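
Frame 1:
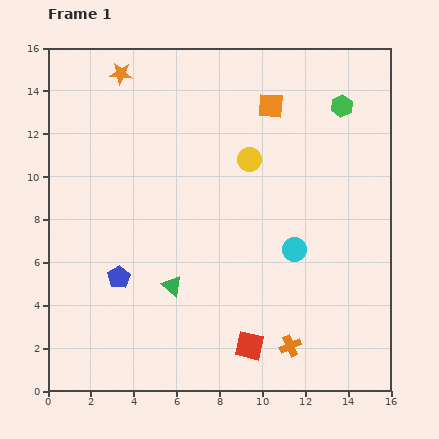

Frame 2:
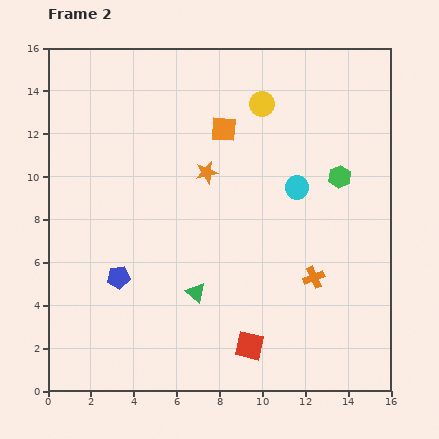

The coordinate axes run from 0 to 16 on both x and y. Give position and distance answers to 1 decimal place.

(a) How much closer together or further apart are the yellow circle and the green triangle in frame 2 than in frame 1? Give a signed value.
+2.4

Distance in frame 1: 6.9. Distance in frame 2: 9.3.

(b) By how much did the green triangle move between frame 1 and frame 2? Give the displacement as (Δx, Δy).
(1.1, -0.3)

The green triangle was at (5.8, 4.9) in frame 1 and (6.9, 4.6) in frame 2.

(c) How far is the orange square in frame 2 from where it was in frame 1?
2.5

The orange square moved from (10.4, 13.3) to (8.2, 12.2), a distance of √(2.2² + 1.1²) ≈ 2.5.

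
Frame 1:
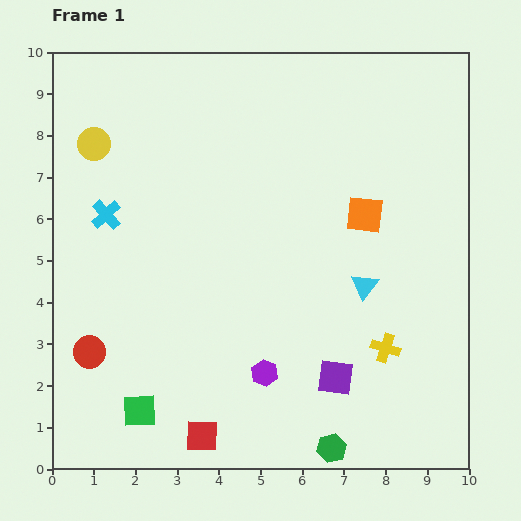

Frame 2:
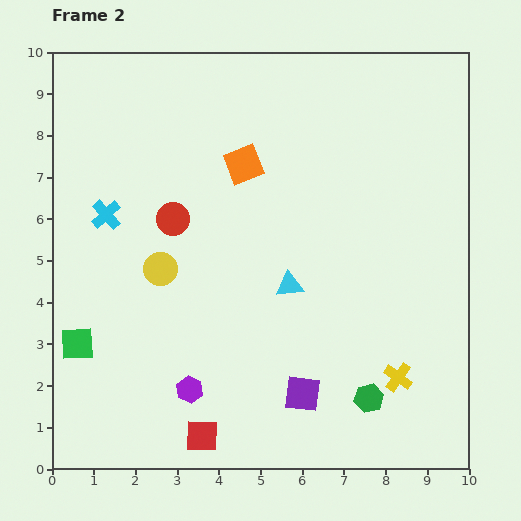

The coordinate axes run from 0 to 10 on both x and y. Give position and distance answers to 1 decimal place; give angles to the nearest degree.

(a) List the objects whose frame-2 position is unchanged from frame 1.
the cyan cross, the red square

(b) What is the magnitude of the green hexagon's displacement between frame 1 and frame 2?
1.5

The green hexagon moved from (6.7, 0.5) to (7.6, 1.7), a distance of √(0.9² + 1.2²) ≈ 1.5.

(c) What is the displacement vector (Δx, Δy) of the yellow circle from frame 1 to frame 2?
(1.6, -3.0)

The yellow circle was at (1.0, 7.8) in frame 1 and (2.6, 4.8) in frame 2.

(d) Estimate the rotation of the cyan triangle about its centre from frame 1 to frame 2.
47° clockwise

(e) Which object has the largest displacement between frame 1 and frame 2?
the red circle

(moved 3.8; next 3.4)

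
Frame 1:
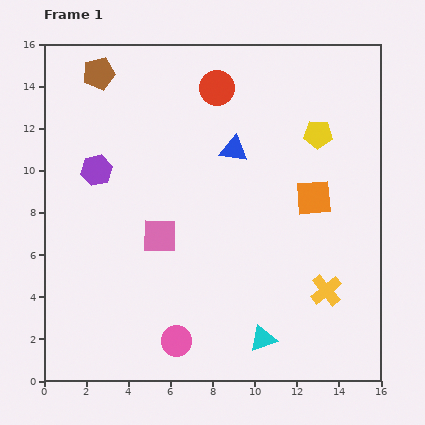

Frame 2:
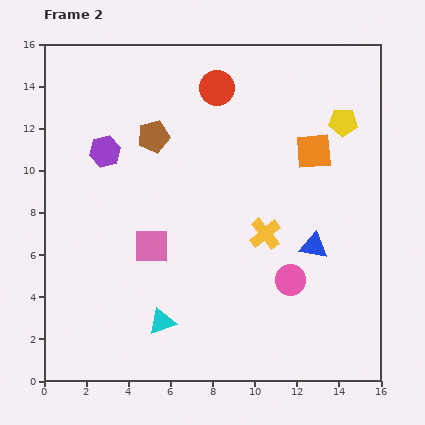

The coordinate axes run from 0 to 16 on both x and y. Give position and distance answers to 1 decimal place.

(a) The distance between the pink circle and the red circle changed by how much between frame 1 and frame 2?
-2.4

Distance in frame 1: 12.1. Distance in frame 2: 9.7.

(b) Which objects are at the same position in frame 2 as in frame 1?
the red circle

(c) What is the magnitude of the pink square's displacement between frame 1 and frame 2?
0.6

The pink square moved from (5.5, 6.9) to (5.1, 6.4), a distance of √(0.4² + 0.5²) ≈ 0.6.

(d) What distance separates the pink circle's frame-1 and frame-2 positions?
6.1

The pink circle moved from (6.3, 1.9) to (11.7, 4.8), a distance of √(5.4² + 2.9²) ≈ 6.1.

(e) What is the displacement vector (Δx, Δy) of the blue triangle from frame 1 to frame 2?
(3.8, -4.6)

The blue triangle was at (9.0, 11.0) in frame 1 and (12.8, 6.4) in frame 2.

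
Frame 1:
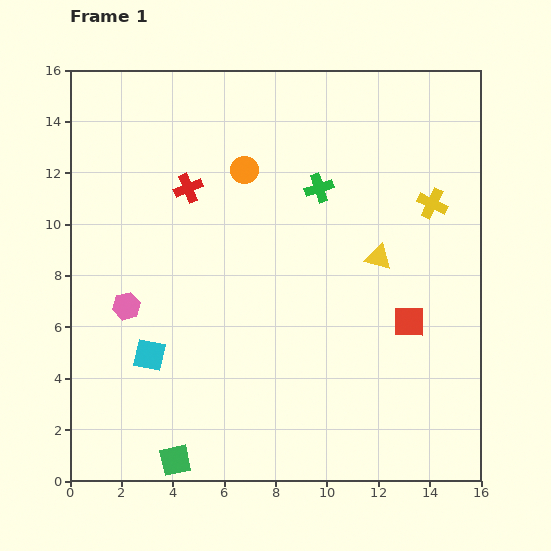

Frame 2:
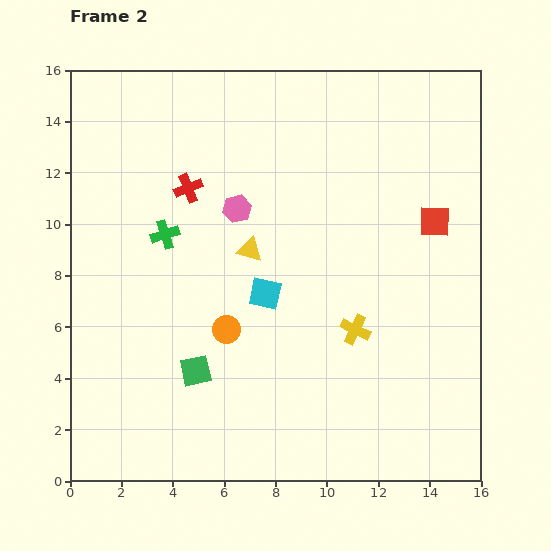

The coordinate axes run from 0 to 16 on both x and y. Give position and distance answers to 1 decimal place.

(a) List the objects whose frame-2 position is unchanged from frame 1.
the red cross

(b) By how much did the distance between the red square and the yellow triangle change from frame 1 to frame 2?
+4.5

Distance in frame 1: 2.8. Distance in frame 2: 7.3.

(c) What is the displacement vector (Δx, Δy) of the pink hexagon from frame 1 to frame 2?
(4.3, 3.8)

The pink hexagon was at (2.2, 6.8) in frame 1 and (6.5, 10.6) in frame 2.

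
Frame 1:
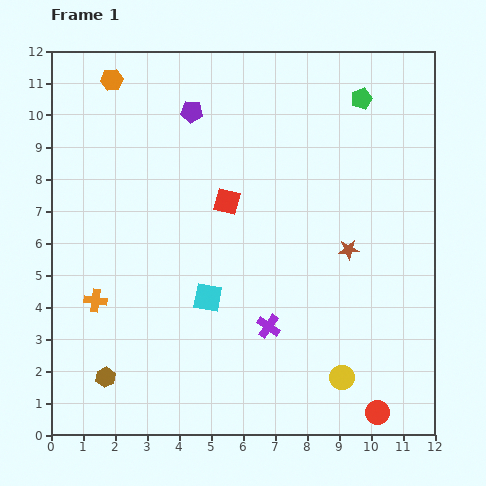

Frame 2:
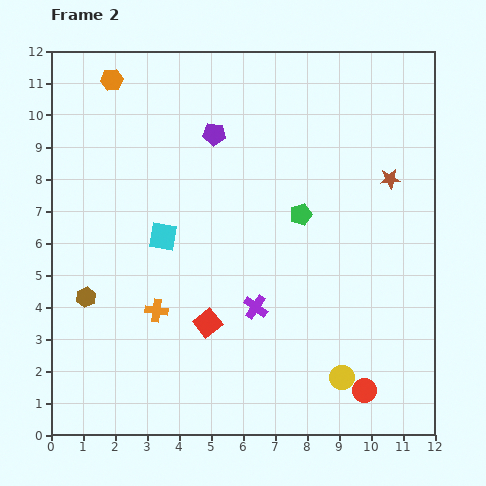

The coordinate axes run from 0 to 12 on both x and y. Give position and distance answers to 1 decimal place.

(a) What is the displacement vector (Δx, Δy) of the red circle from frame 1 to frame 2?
(-0.4, 0.7)

The red circle was at (10.2, 0.7) in frame 1 and (9.8, 1.4) in frame 2.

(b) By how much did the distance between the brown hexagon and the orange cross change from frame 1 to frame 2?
-0.2

Distance in frame 1: 2.4. Distance in frame 2: 2.2.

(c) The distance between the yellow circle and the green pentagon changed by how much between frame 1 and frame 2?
-3.4

Distance in frame 1: 8.7. Distance in frame 2: 5.3.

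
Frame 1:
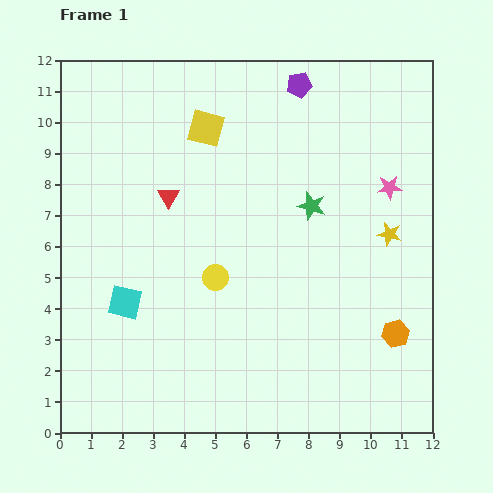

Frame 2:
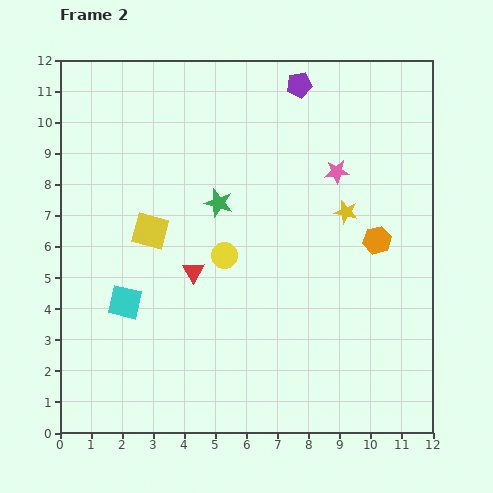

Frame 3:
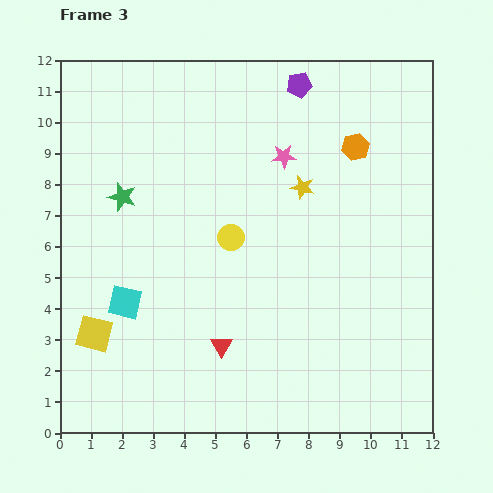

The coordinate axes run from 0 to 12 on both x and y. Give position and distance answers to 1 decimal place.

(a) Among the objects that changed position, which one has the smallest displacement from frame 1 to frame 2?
the yellow circle

(moved 0.8)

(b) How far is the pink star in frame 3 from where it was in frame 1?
3.5

The pink star moved from (10.6, 7.9) to (7.2, 8.9), a distance of √(3.4² + 1.0²) ≈ 3.5.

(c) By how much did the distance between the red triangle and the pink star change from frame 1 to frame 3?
-0.7

Distance in frame 1: 7.1. Distance in frame 3: 6.4.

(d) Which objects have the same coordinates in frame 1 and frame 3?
the cyan square, the purple pentagon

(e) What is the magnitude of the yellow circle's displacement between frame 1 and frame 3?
1.4

The yellow circle moved from (5.0, 5.0) to (5.5, 6.3), a distance of √(0.5² + 1.3²) ≈ 1.4.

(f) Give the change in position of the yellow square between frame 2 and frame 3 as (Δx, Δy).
(-1.8, -3.3)

The yellow square was at (2.9, 6.5) in frame 2 and (1.1, 3.2) in frame 3.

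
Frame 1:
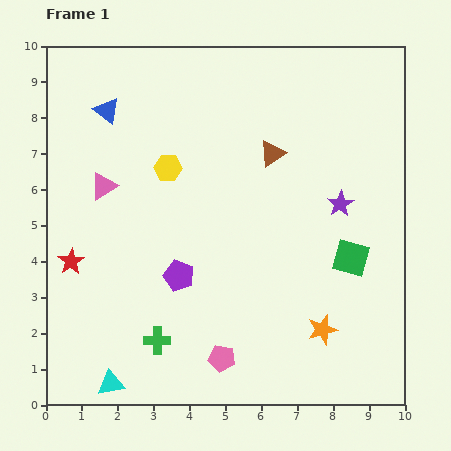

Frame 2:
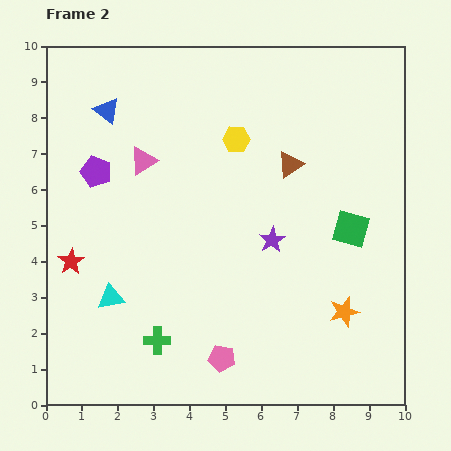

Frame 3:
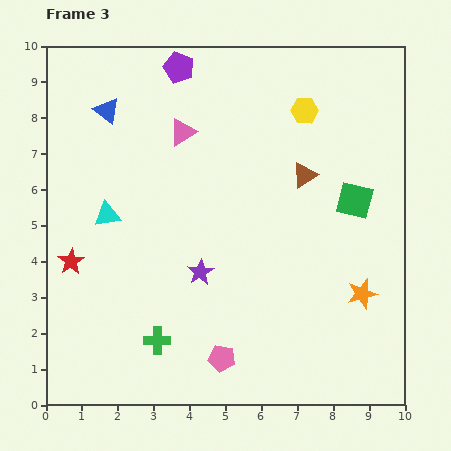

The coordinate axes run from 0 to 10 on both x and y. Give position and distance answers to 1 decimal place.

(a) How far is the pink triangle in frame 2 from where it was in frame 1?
1.3

The pink triangle moved from (1.6, 6.1) to (2.7, 6.8), a distance of √(1.1² + 0.7²) ≈ 1.3.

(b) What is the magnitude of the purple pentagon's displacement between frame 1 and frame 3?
5.8

The purple pentagon moved from (3.7, 3.6) to (3.7, 9.4), a distance of √(0.0² + 5.8²) ≈ 5.8.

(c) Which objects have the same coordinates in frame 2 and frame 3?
the pink pentagon, the green cross, the blue triangle, the red star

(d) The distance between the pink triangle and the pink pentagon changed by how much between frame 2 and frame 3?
+0.5

Distance in frame 2: 5.9. Distance in frame 3: 6.4.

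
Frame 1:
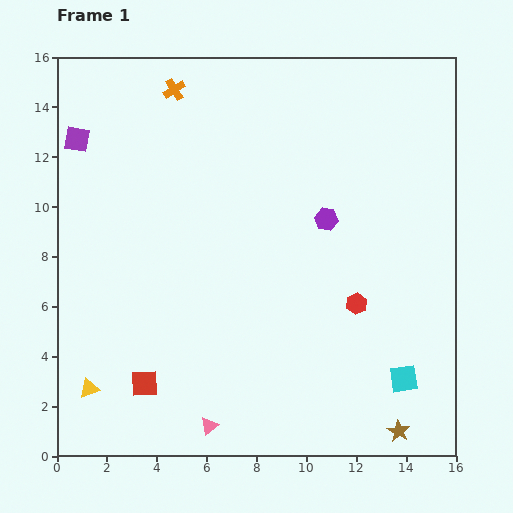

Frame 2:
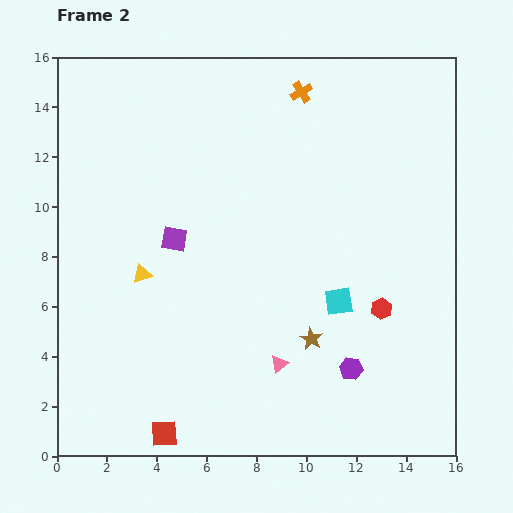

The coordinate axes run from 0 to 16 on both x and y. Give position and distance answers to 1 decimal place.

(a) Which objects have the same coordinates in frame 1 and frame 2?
none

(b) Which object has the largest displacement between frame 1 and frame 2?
the purple hexagon

(moved 6.1; next 5.6)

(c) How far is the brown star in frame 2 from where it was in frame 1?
5.1

The brown star moved from (13.7, 1.0) to (10.2, 4.7), a distance of √(3.5² + 3.7²) ≈ 5.1.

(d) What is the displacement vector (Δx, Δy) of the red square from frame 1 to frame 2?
(0.8, -2.0)

The red square was at (3.5, 2.9) in frame 1 and (4.3, 0.9) in frame 2.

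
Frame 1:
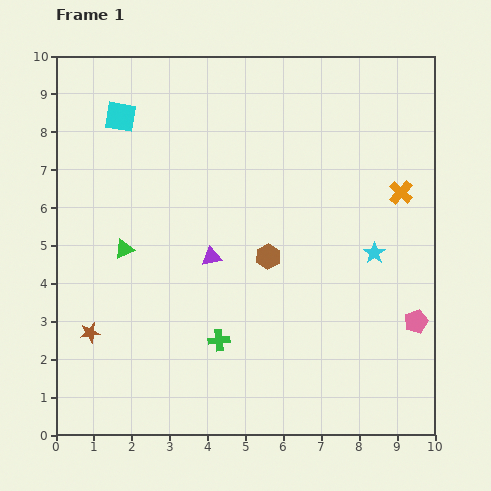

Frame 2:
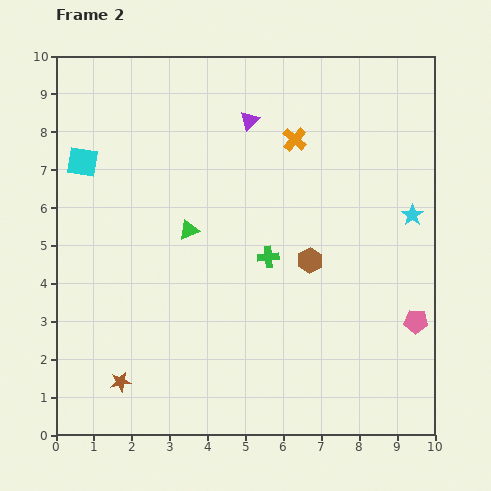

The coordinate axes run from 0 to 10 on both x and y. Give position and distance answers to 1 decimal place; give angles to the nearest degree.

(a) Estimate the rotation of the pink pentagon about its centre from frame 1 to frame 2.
24° clockwise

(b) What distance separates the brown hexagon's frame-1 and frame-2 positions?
1.1

The brown hexagon moved from (5.6, 4.7) to (6.7, 4.6), a distance of √(1.1² + 0.1²) ≈ 1.1.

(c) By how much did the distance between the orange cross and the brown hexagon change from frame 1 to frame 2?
-0.7

Distance in frame 1: 3.9. Distance in frame 2: 3.2.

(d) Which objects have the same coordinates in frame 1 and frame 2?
the pink pentagon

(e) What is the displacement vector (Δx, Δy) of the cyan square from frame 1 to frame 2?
(-1.0, -1.2)

The cyan square was at (1.7, 8.4) in frame 1 and (0.7, 7.2) in frame 2.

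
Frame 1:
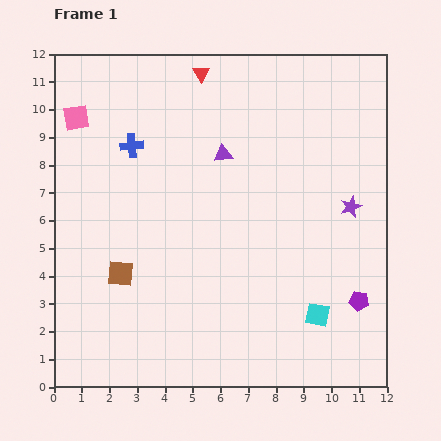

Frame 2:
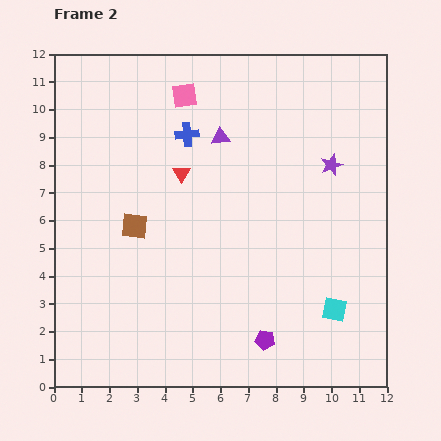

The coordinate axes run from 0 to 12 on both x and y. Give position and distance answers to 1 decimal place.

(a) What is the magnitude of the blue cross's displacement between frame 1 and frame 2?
2.0

The blue cross moved from (2.8, 8.7) to (4.8, 9.1), a distance of √(2.0² + 0.4²) ≈ 2.0.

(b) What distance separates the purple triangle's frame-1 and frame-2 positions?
0.6

The purple triangle moved from (6.1, 8.4) to (6.0, 9.0), a distance of √(0.1² + 0.6²) ≈ 0.6.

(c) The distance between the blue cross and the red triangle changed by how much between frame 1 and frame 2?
-2.2

Distance in frame 1: 3.6. Distance in frame 2: 1.4.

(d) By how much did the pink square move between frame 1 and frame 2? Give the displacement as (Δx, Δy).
(3.9, 0.8)

The pink square was at (0.8, 9.7) in frame 1 and (4.7, 10.5) in frame 2.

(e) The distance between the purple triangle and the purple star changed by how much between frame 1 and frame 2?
-0.9

Distance in frame 1: 5.0. Distance in frame 2: 4.1.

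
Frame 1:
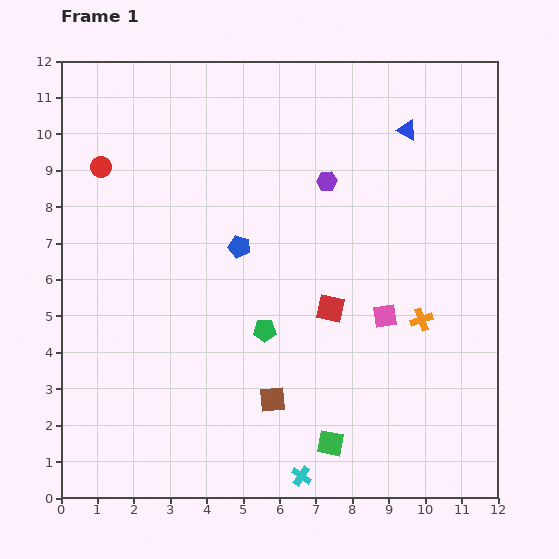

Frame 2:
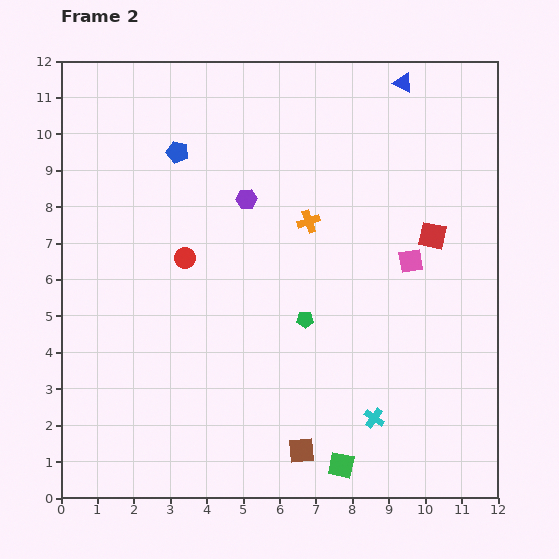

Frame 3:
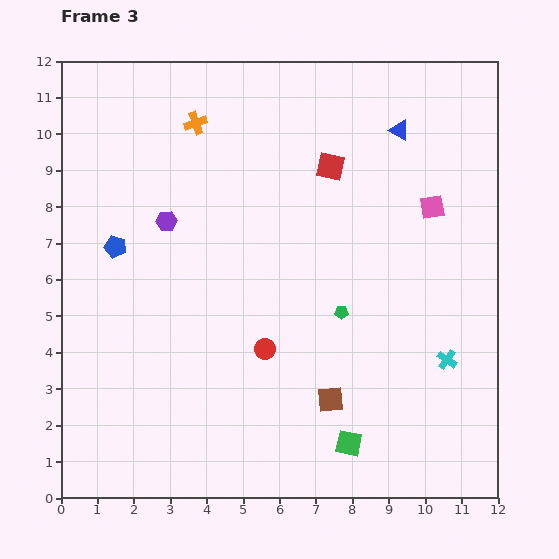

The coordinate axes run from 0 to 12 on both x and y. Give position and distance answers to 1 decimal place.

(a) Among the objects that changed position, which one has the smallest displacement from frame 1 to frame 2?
the green square

(moved 0.7)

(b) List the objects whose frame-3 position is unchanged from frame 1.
none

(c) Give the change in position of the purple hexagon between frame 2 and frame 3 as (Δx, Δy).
(-2.2, -0.6)

The purple hexagon was at (5.1, 8.2) in frame 2 and (2.9, 7.6) in frame 3.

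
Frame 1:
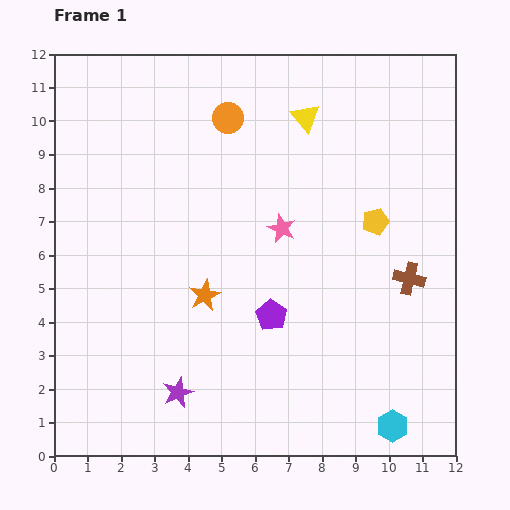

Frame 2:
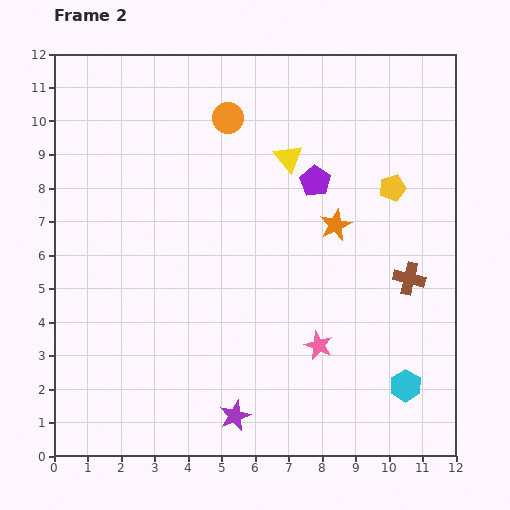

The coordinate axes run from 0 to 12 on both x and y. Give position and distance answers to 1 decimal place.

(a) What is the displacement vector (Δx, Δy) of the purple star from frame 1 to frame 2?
(1.7, -0.7)

The purple star was at (3.7, 1.9) in frame 1 and (5.4, 1.2) in frame 2.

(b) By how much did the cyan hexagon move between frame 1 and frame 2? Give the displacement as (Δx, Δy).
(0.4, 1.2)

The cyan hexagon was at (10.1, 0.9) in frame 1 and (10.5, 2.1) in frame 2.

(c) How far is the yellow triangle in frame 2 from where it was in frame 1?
1.3

The yellow triangle moved from (7.5, 10.1) to (7.0, 8.9), a distance of √(0.5² + 1.2²) ≈ 1.3.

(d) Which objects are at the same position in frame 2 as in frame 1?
the orange circle, the brown cross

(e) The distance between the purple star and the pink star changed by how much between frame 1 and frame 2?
-2.5

Distance in frame 1: 5.8. Distance in frame 2: 3.3.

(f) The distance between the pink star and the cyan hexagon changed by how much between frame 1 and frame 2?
-3.9

Distance in frame 1: 6.8. Distance in frame 2: 2.9.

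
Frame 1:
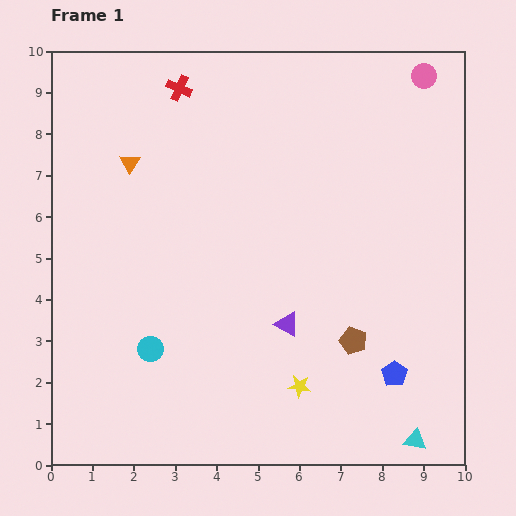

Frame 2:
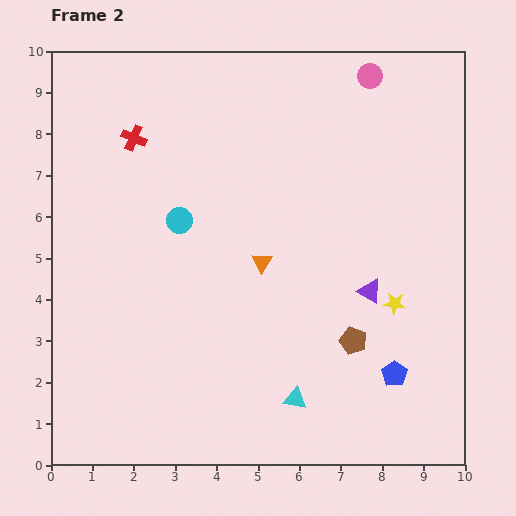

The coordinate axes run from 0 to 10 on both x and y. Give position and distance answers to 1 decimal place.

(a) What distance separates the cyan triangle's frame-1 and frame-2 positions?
3.1

The cyan triangle moved from (8.8, 0.6) to (5.9, 1.6), a distance of √(2.9² + 1.0²) ≈ 3.1.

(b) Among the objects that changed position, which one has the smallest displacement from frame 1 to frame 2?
the pink circle

(moved 1.3)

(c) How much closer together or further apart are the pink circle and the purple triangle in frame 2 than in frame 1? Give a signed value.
-1.6

Distance in frame 1: 6.8. Distance in frame 2: 5.2.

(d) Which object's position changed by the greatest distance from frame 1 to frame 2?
the orange triangle

(moved 4.0; next 3.2)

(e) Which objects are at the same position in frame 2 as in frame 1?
the blue pentagon, the brown pentagon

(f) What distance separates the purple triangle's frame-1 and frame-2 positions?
2.2

The purple triangle moved from (5.7, 3.4) to (7.7, 4.2), a distance of √(2.0² + 0.8²) ≈ 2.2.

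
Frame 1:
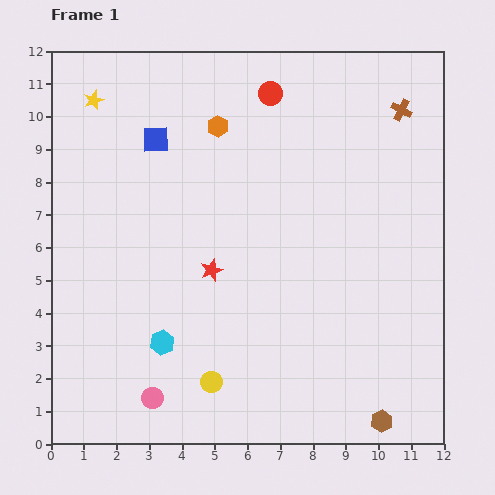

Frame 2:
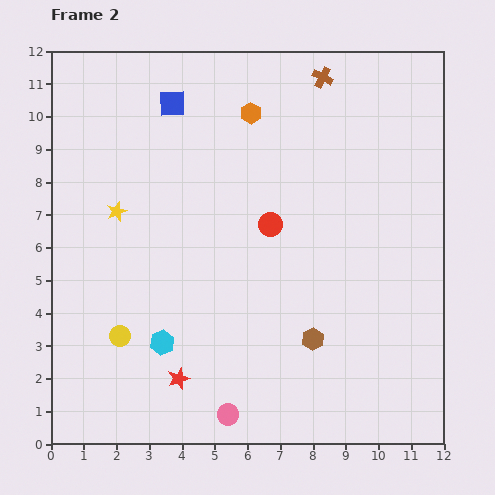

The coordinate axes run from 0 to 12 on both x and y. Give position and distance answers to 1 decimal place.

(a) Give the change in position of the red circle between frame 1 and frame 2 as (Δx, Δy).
(0.0, -4.0)

The red circle was at (6.7, 10.7) in frame 1 and (6.7, 6.7) in frame 2.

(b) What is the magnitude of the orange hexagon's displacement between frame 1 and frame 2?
1.1

The orange hexagon moved from (5.1, 9.7) to (6.1, 10.1), a distance of √(1.0² + 0.4²) ≈ 1.1.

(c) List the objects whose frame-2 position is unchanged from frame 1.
the cyan hexagon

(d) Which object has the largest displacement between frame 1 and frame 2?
the red circle

(moved 4.0; next 3.5)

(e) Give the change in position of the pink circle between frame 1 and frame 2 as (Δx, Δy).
(2.3, -0.5)

The pink circle was at (3.1, 1.4) in frame 1 and (5.4, 0.9) in frame 2.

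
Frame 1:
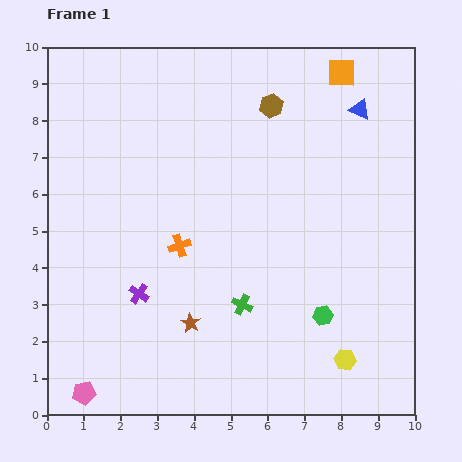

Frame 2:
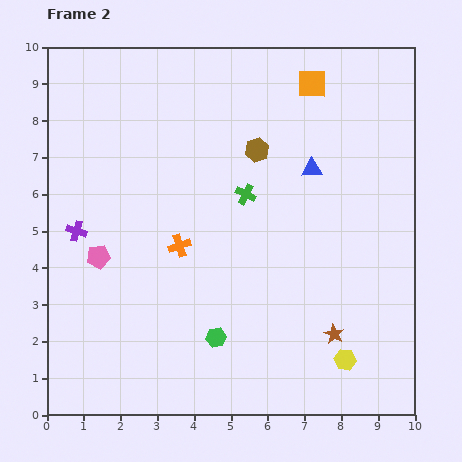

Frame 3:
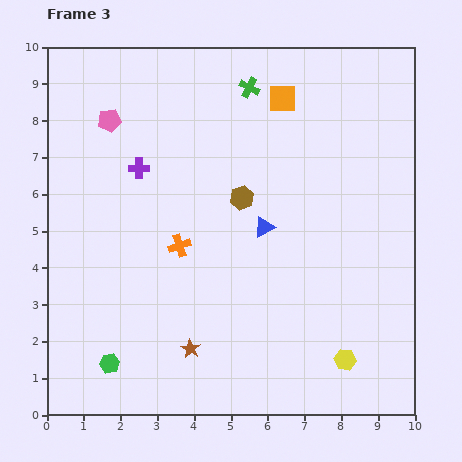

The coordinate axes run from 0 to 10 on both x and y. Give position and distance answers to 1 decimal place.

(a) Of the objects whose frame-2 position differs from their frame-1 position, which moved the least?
the orange square

(moved 0.9)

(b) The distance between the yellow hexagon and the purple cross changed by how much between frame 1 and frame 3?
+1.7

Distance in frame 1: 5.9. Distance in frame 3: 7.6.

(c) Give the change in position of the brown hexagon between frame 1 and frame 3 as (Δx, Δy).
(-0.8, -2.5)

The brown hexagon was at (6.1, 8.4) in frame 1 and (5.3, 5.9) in frame 3.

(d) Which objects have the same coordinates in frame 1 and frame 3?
the yellow hexagon, the orange cross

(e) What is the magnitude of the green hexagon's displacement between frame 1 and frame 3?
5.9

The green hexagon moved from (7.5, 2.7) to (1.7, 1.4), a distance of √(5.8² + 1.3²) ≈ 5.9.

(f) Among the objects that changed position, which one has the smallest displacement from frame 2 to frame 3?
the orange square

(moved 0.9)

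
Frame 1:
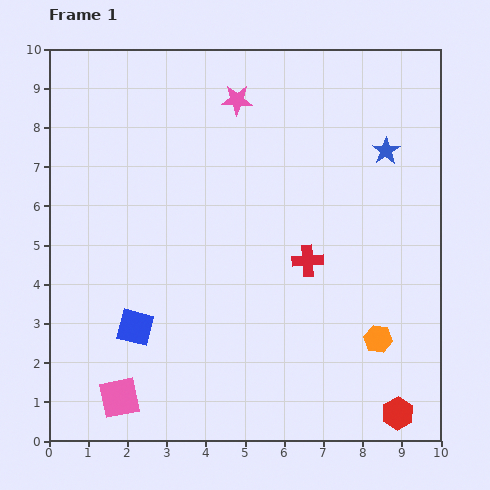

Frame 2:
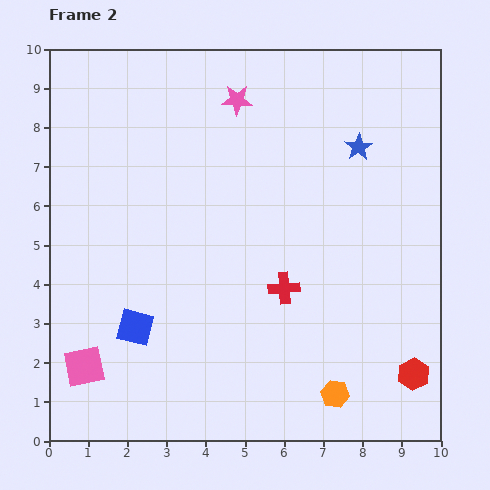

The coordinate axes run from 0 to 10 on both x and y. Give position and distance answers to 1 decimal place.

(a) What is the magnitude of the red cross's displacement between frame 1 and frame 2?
0.9

The red cross moved from (6.6, 4.6) to (6.0, 3.9), a distance of √(0.6² + 0.7²) ≈ 0.9.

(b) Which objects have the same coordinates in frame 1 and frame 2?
the blue square, the pink star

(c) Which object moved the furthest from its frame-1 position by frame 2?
the orange hexagon

(moved 1.8; next 1.2)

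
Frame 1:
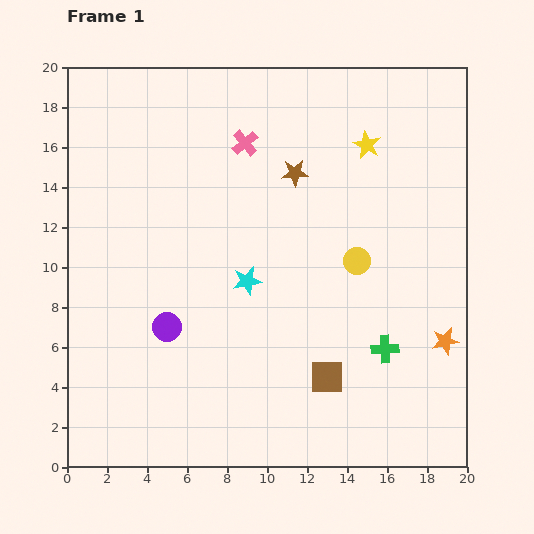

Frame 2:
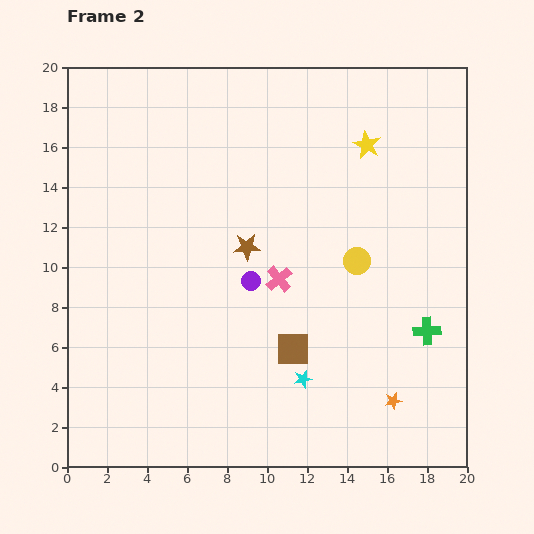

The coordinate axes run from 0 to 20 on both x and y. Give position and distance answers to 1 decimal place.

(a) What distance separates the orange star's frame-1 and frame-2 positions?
4.0

The orange star moved from (18.9, 6.3) to (16.3, 3.3), a distance of √(2.6² + 3.0²) ≈ 4.0.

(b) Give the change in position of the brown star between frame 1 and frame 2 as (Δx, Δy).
(-2.4, -3.7)

The brown star was at (11.4, 14.7) in frame 1 and (9.0, 11.0) in frame 2.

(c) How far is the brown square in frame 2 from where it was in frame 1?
2.2

The brown square moved from (13.0, 4.5) to (11.3, 5.9), a distance of √(1.7² + 1.4²) ≈ 2.2.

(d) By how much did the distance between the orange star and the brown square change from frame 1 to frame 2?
-0.6

Distance in frame 1: 6.2. Distance in frame 2: 5.6.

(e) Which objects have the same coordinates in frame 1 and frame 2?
the yellow star, the yellow circle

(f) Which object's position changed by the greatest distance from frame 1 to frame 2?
the pink cross

(moved 7.0; next 5.6)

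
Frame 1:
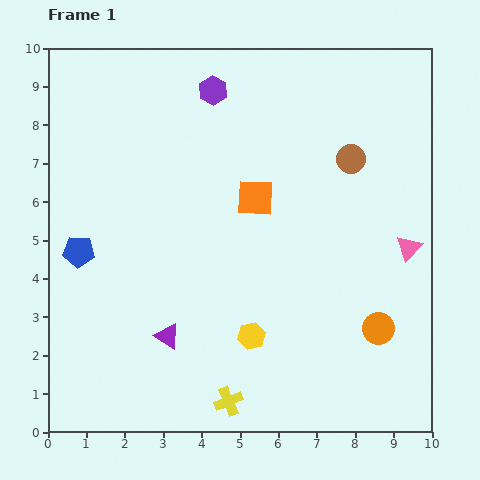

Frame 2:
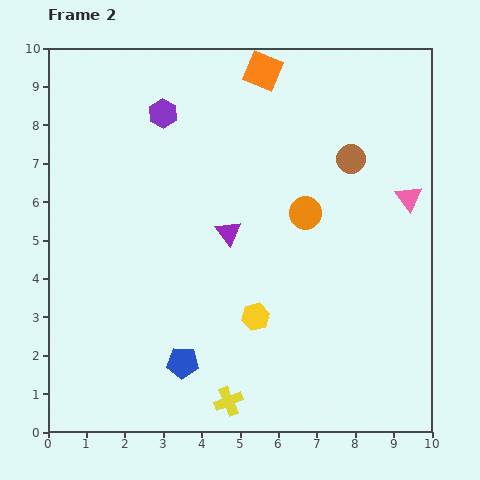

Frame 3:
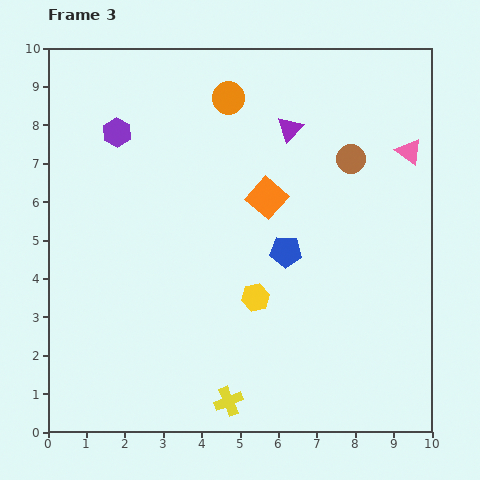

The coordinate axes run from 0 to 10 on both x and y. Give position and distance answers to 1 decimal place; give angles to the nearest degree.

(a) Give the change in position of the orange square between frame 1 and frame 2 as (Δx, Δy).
(0.2, 3.3)

The orange square was at (5.4, 6.1) in frame 1 and (5.6, 9.4) in frame 2.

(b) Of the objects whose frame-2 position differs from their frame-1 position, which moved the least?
the yellow hexagon

(moved 0.5)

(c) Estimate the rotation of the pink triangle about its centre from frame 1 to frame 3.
37° counter-clockwise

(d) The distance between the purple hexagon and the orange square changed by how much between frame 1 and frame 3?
+1.3

Distance in frame 1: 3.0. Distance in frame 3: 4.3.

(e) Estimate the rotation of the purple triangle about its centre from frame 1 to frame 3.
40° clockwise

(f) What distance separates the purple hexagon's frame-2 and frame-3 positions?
1.3

The purple hexagon moved from (3.0, 8.3) to (1.8, 7.8), a distance of √(1.2² + 0.5²) ≈ 1.3.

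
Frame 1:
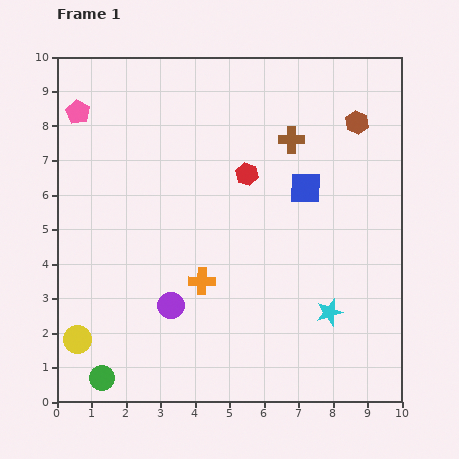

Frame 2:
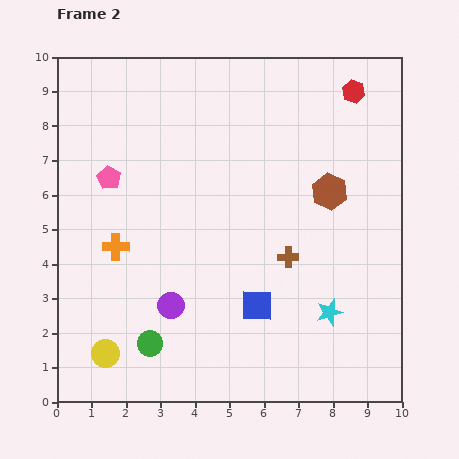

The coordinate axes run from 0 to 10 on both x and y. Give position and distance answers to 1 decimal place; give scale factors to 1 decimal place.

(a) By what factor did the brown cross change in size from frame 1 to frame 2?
0.8×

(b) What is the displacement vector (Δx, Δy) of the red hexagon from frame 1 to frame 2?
(3.1, 2.4)

The red hexagon was at (5.5, 6.6) in frame 1 and (8.6, 9.0) in frame 2.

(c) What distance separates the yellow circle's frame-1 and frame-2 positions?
0.9

The yellow circle moved from (0.6, 1.8) to (1.4, 1.4), a distance of √(0.8² + 0.4²) ≈ 0.9.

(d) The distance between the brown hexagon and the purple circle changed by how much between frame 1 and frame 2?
-1.9

Distance in frame 1: 7.6. Distance in frame 2: 5.7.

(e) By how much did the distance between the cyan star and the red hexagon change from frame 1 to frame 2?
+1.7

Distance in frame 1: 4.7. Distance in frame 2: 6.4.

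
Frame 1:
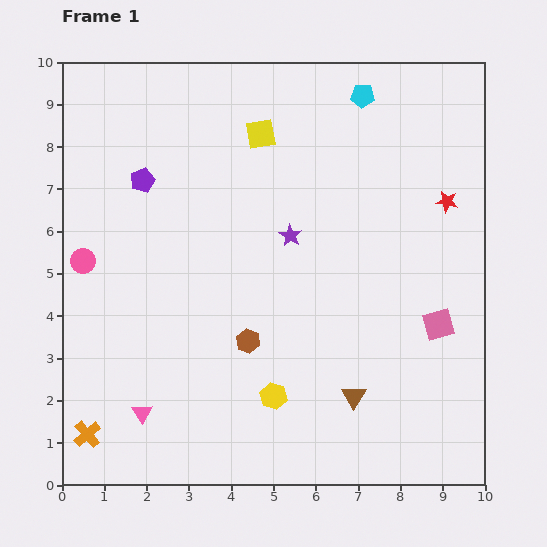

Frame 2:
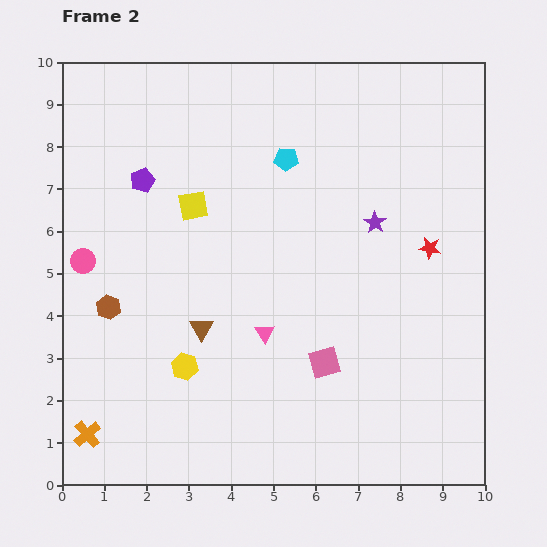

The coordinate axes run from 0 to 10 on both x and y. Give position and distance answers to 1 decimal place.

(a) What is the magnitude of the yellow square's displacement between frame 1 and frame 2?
2.3

The yellow square moved from (4.7, 8.3) to (3.1, 6.6), a distance of √(1.6² + 1.7²) ≈ 2.3.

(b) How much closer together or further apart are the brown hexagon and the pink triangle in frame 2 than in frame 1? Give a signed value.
+0.7

Distance in frame 1: 3.0. Distance in frame 2: 3.7.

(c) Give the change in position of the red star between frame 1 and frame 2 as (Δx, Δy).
(-0.4, -1.1)

The red star was at (9.1, 6.7) in frame 1 and (8.7, 5.6) in frame 2.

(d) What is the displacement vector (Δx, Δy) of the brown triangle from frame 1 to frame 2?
(-3.6, 1.6)

The brown triangle was at (6.9, 2.1) in frame 1 and (3.3, 3.7) in frame 2.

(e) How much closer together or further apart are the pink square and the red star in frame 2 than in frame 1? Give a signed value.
+0.8

Distance in frame 1: 2.9. Distance in frame 2: 3.7.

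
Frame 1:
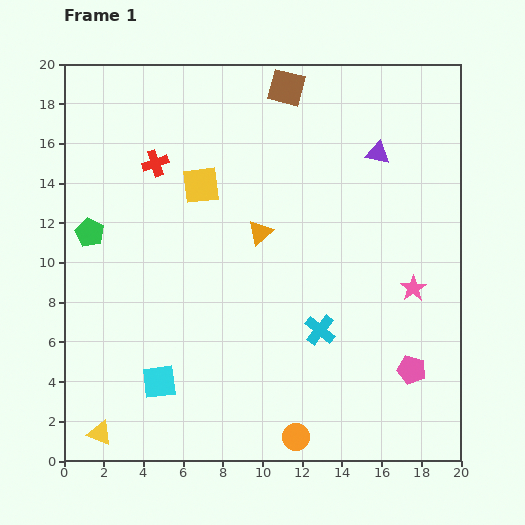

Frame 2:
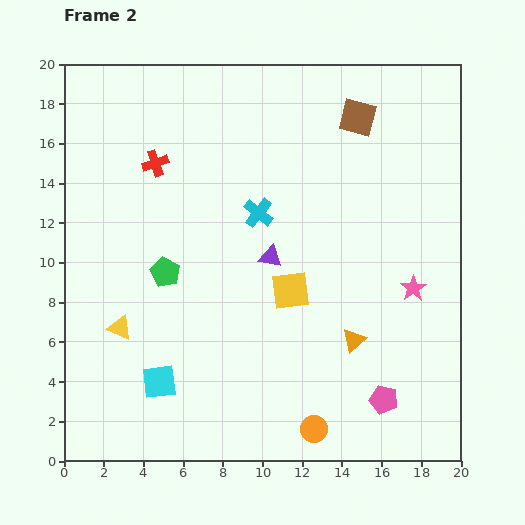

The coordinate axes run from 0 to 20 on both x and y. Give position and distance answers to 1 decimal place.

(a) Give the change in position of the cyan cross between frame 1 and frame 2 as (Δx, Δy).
(-3.1, 5.9)

The cyan cross was at (12.9, 6.6) in frame 1 and (9.8, 12.5) in frame 2.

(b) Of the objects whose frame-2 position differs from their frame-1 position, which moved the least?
the orange circle

(moved 1.0)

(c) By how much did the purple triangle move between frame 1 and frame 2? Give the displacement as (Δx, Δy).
(-5.4, -5.2)

The purple triangle was at (15.8, 15.5) in frame 1 and (10.4, 10.3) in frame 2.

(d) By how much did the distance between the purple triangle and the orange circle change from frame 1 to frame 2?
-5.9

Distance in frame 1: 14.9. Distance in frame 2: 9.0.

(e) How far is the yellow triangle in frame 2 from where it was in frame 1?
5.4

The yellow triangle moved from (1.8, 1.4) to (2.8, 6.7), a distance of √(1.0² + 5.3²) ≈ 5.4.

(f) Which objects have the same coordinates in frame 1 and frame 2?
the red cross, the pink star, the cyan square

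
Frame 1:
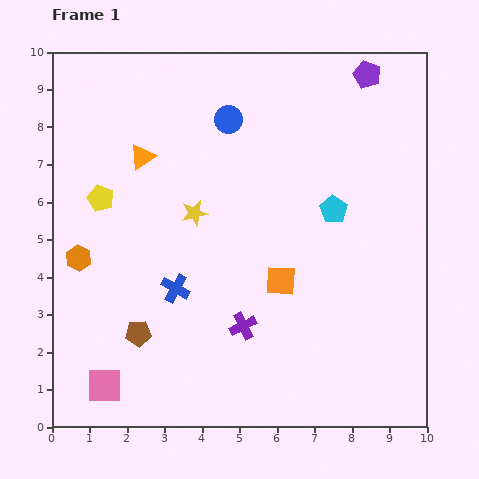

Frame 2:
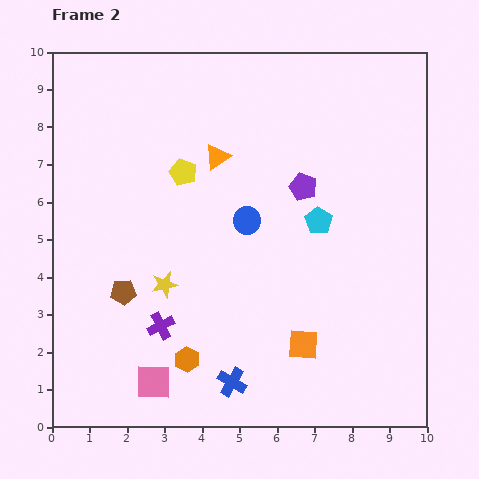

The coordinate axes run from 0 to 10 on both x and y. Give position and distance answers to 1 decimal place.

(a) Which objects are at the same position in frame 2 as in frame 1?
none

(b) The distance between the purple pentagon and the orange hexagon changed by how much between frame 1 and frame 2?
-3.6

Distance in frame 1: 9.1. Distance in frame 2: 5.5.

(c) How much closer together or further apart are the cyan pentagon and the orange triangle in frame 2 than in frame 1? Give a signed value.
-2.1

Distance in frame 1: 5.3. Distance in frame 2: 3.2.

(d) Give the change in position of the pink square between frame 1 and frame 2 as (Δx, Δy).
(1.3, 0.1)

The pink square was at (1.4, 1.1) in frame 1 and (2.7, 1.2) in frame 2.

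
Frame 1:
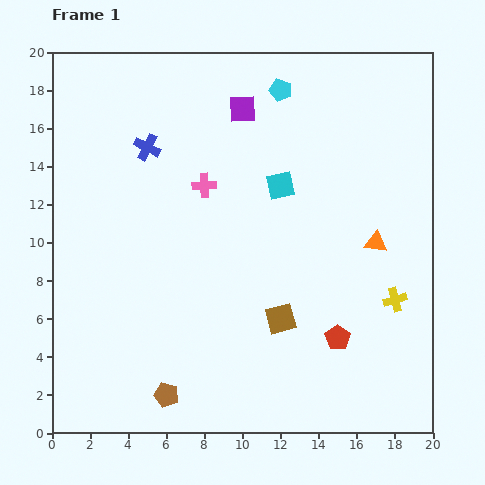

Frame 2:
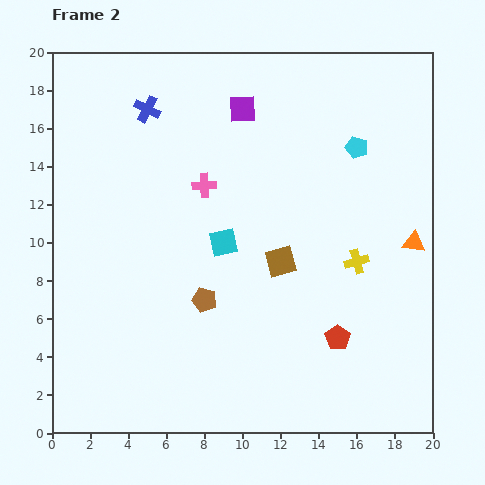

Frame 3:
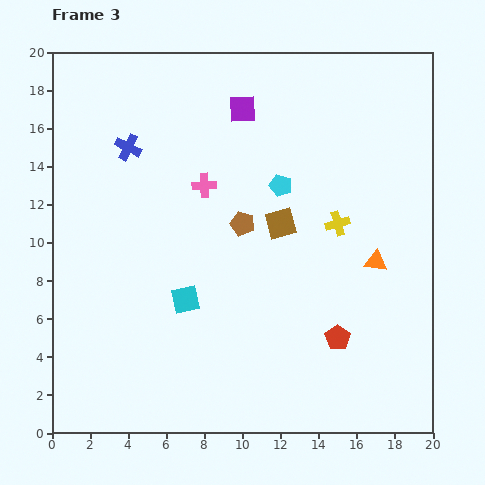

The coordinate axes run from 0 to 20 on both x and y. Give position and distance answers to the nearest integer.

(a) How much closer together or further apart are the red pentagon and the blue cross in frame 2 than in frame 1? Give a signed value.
+2

Distance in frame 1: 14. Distance in frame 2: 16.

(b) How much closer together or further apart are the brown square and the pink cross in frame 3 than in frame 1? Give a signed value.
-4

Distance in frame 1: 8. Distance in frame 3: 4.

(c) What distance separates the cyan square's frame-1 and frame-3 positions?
8

The cyan square moved from (12, 13) to (7, 7), a distance of √(5² + 6²) ≈ 8.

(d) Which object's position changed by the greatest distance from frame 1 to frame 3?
the brown pentagon

(moved 10; next 8)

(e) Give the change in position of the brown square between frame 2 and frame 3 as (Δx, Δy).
(0, 2)

The brown square was at (12, 9) in frame 2 and (12, 11) in frame 3.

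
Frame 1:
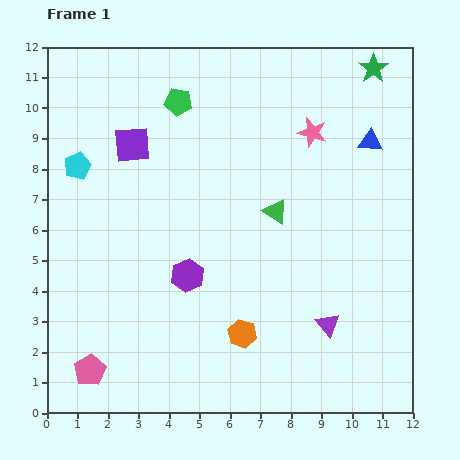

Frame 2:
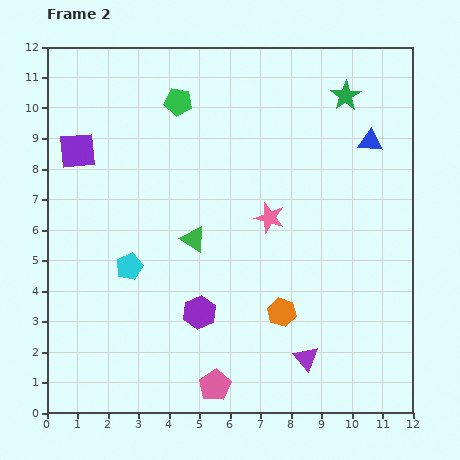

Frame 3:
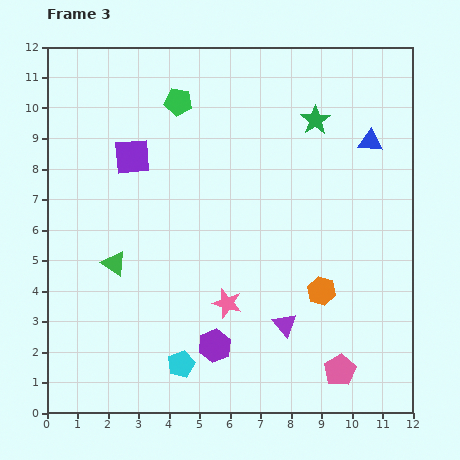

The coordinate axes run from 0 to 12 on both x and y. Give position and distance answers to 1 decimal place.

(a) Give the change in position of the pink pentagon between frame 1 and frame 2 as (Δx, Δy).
(4.1, -0.5)

The pink pentagon was at (1.4, 1.4) in frame 1 and (5.5, 0.9) in frame 2.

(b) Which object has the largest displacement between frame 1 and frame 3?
the pink pentagon

(moved 8.2; next 7.3)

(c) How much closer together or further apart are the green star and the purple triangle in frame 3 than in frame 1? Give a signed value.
-1.7

Distance in frame 1: 8.5. Distance in frame 3: 6.8.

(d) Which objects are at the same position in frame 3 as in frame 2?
the green pentagon, the blue triangle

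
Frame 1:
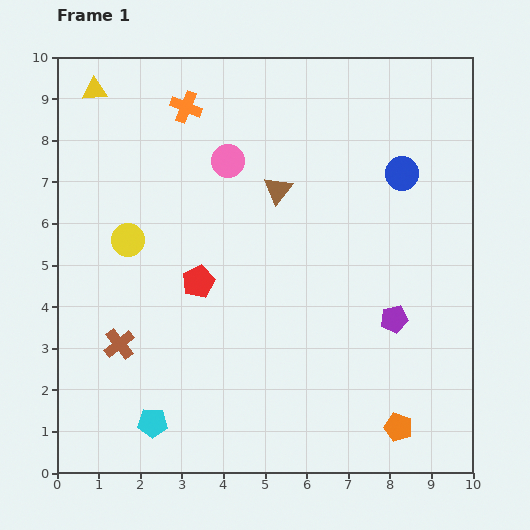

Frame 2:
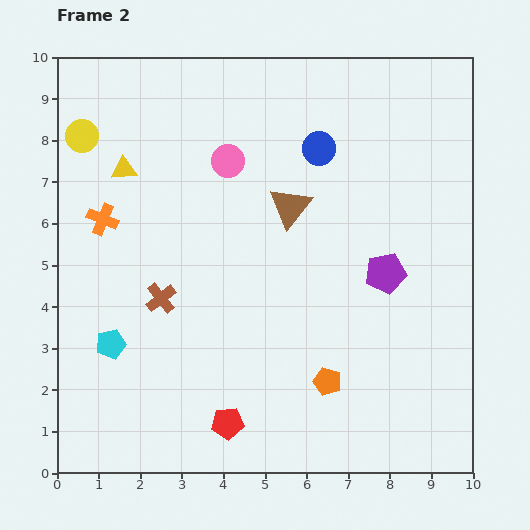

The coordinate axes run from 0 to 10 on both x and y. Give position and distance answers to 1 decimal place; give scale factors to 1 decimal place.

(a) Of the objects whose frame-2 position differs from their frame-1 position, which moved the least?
the brown triangle

(moved 0.5)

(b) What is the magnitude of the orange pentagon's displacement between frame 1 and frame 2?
2.0

The orange pentagon moved from (8.2, 1.1) to (6.5, 2.2), a distance of √(1.7² + 1.1²) ≈ 2.0.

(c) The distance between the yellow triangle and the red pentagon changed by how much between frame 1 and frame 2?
+1.4

Distance in frame 1: 5.2. Distance in frame 2: 6.6.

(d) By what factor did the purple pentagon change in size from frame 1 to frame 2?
1.5×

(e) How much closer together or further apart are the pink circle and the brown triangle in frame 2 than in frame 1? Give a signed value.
+0.5

Distance in frame 1: 1.4. Distance in frame 2: 1.9.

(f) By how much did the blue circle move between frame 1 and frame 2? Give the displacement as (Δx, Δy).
(-2.0, 0.6)

The blue circle was at (8.3, 7.2) in frame 1 and (6.3, 7.8) in frame 2.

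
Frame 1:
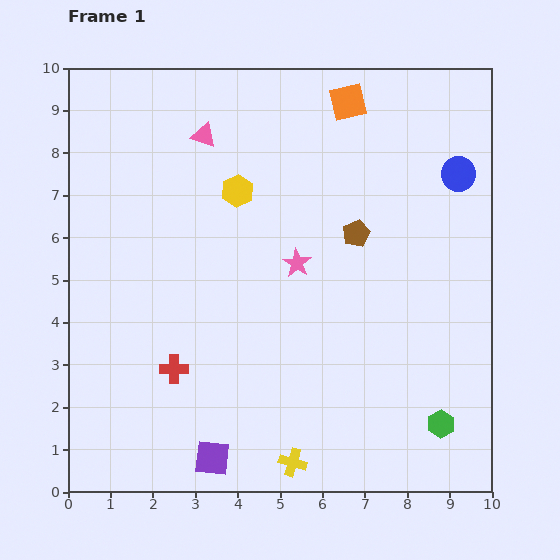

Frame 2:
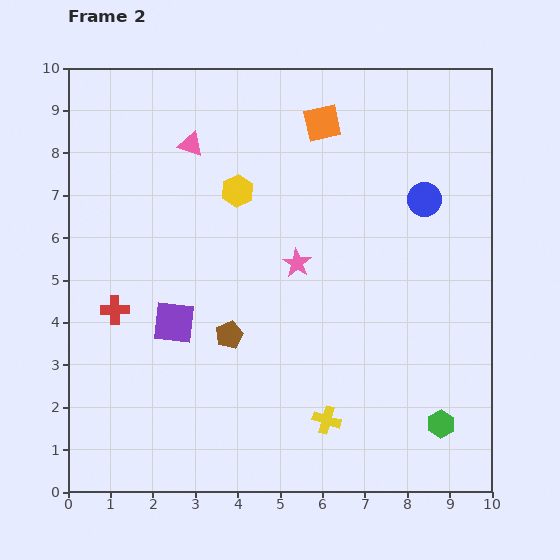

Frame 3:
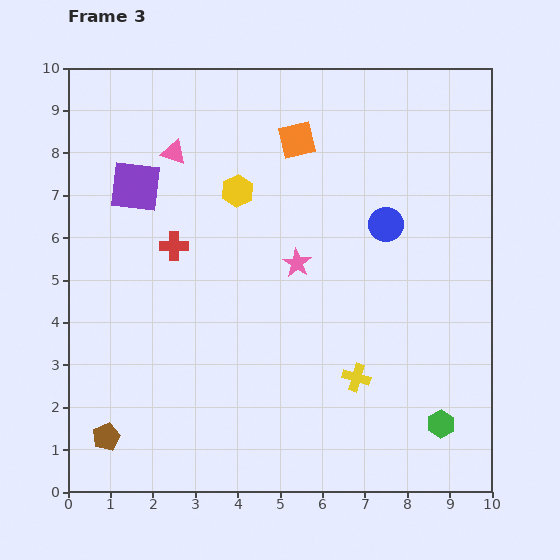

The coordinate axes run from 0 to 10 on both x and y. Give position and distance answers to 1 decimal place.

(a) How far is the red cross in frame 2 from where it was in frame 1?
2.0

The red cross moved from (2.5, 2.9) to (1.1, 4.3), a distance of √(1.4² + 1.4²) ≈ 2.0.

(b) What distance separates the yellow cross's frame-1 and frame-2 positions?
1.3

The yellow cross moved from (5.3, 0.7) to (6.1, 1.7), a distance of √(0.8² + 1.0²) ≈ 1.3.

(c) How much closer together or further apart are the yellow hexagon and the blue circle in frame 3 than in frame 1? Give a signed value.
-1.6

Distance in frame 1: 5.2. Distance in frame 3: 3.6.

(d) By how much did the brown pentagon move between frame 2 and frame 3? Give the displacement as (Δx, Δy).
(-2.9, -2.4)

The brown pentagon was at (3.8, 3.7) in frame 2 and (0.9, 1.3) in frame 3.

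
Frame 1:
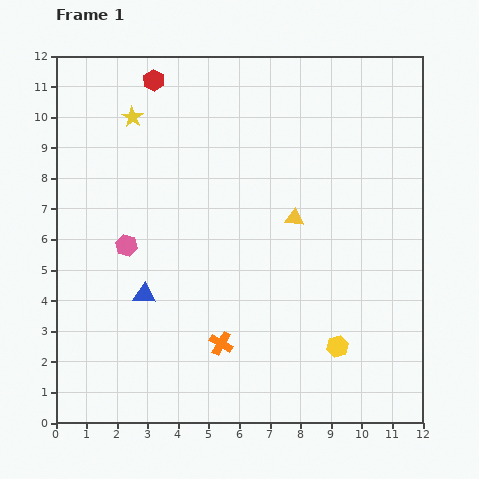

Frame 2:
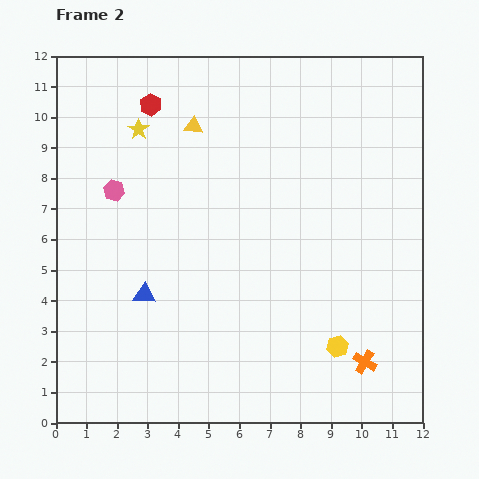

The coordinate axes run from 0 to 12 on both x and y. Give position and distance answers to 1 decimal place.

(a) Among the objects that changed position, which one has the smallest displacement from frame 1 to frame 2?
the yellow star

(moved 0.4)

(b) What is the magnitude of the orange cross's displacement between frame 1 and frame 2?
4.7

The orange cross moved from (5.4, 2.6) to (10.1, 2.0), a distance of √(4.7² + 0.6²) ≈ 4.7.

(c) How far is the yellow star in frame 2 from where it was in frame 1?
0.4

The yellow star moved from (2.5, 10.0) to (2.7, 9.6), a distance of √(0.2² + 0.4²) ≈ 0.4.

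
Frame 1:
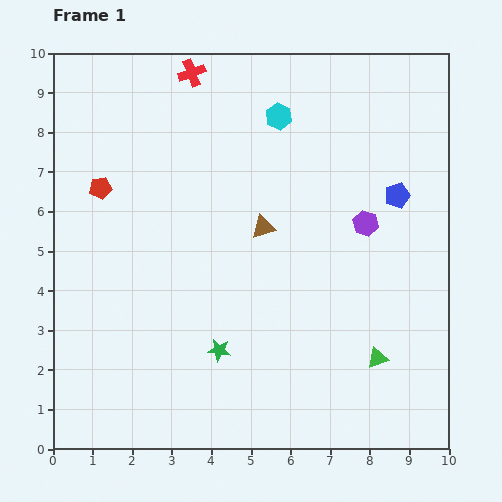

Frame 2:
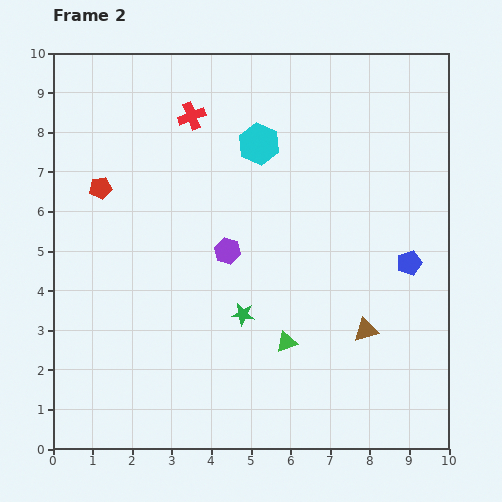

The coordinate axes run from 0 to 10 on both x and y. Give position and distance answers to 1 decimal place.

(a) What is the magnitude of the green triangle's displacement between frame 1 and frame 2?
2.3

The green triangle moved from (8.2, 2.3) to (5.9, 2.7), a distance of √(2.3² + 0.4²) ≈ 2.3.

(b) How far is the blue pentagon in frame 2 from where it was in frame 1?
1.7

The blue pentagon moved from (8.7, 6.4) to (9.0, 4.7), a distance of √(0.3² + 1.7²) ≈ 1.7.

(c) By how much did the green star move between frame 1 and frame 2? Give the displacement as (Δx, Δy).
(0.6, 0.9)

The green star was at (4.2, 2.5) in frame 1 and (4.8, 3.4) in frame 2.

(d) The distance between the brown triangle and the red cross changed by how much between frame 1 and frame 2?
+2.7

Distance in frame 1: 4.3. Distance in frame 2: 7.0.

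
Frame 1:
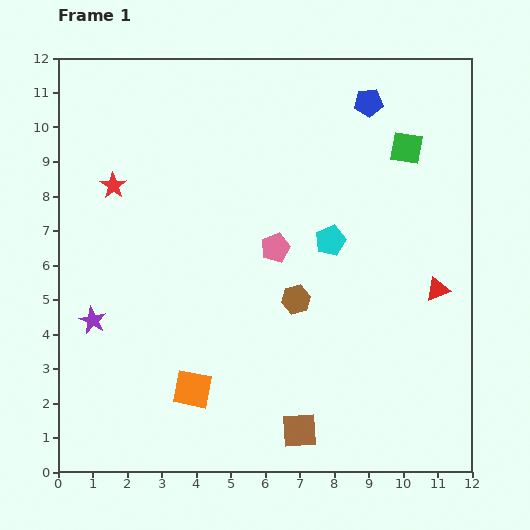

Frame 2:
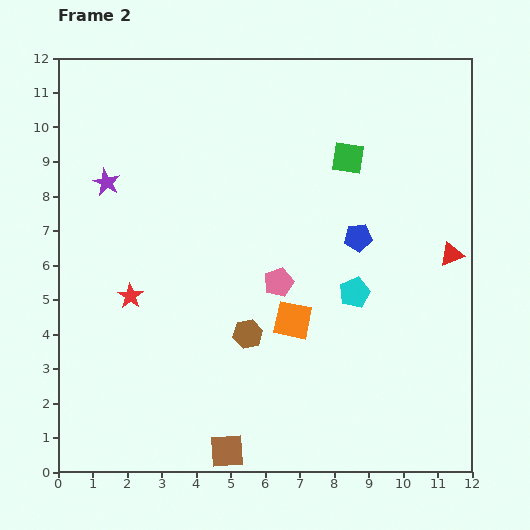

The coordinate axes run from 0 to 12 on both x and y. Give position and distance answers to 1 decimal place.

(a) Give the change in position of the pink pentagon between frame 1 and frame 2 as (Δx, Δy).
(0.1, -1.0)

The pink pentagon was at (6.3, 6.5) in frame 1 and (6.4, 5.5) in frame 2.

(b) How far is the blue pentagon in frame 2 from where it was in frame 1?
3.9

The blue pentagon moved from (9.0, 10.7) to (8.7, 6.8), a distance of √(0.3² + 3.9²) ≈ 3.9.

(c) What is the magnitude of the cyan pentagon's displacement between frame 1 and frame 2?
1.7

The cyan pentagon moved from (7.9, 6.7) to (8.6, 5.2), a distance of √(0.7² + 1.5²) ≈ 1.7.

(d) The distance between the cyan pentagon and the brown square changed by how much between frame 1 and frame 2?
+0.3

Distance in frame 1: 5.6. Distance in frame 2: 5.9.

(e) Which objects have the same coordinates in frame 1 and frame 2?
none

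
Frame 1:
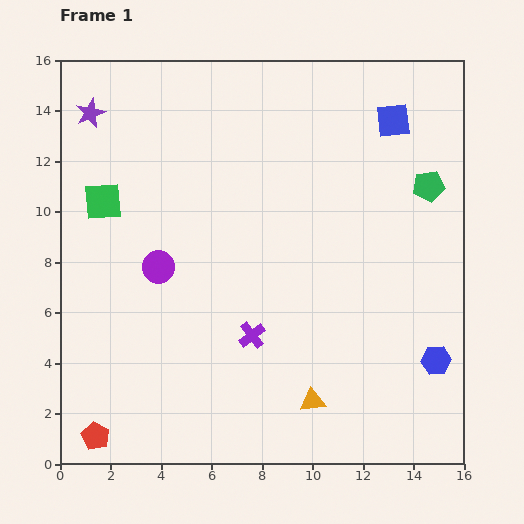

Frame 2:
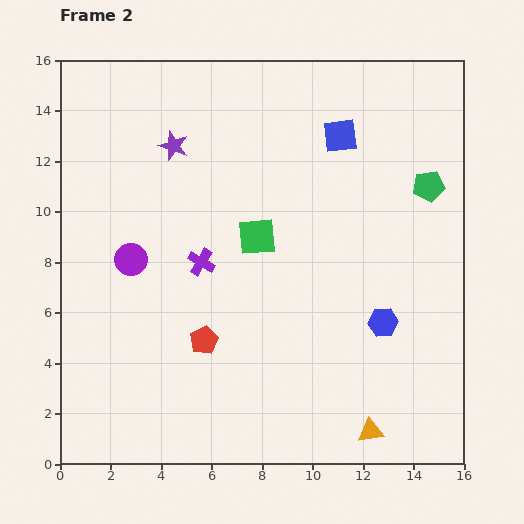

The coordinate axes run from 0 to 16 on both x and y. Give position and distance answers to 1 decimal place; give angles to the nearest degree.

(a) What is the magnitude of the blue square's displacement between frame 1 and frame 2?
2.2

The blue square moved from (13.2, 13.6) to (11.1, 13.0), a distance of √(2.1² + 0.6²) ≈ 2.2.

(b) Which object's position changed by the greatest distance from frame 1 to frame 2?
the green square

(moved 6.3; next 5.7)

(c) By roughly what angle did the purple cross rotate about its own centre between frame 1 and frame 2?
22° counter-clockwise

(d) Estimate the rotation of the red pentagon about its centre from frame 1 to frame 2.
17° clockwise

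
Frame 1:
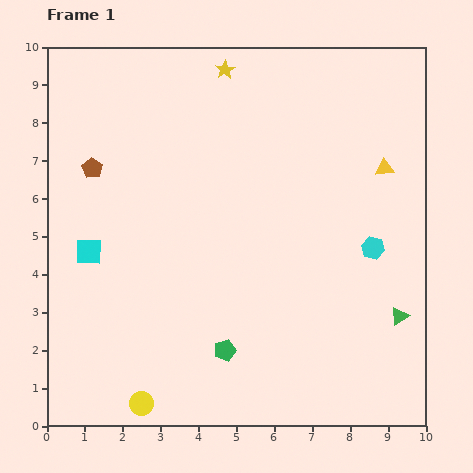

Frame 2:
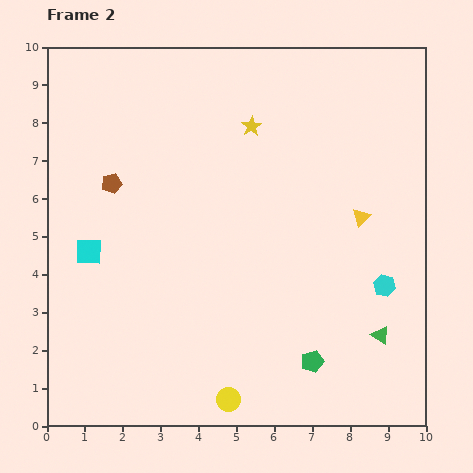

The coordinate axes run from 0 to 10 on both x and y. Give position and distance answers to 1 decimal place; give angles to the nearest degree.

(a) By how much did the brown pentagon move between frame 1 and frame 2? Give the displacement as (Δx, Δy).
(0.5, -0.4)

The brown pentagon was at (1.2, 6.8) in frame 1 and (1.7, 6.4) in frame 2.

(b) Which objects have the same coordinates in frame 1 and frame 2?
the cyan square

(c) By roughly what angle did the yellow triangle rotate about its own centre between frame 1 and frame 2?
39° counter-clockwise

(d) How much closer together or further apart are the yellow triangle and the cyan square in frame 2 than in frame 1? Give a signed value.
-0.8

Distance in frame 1: 8.1. Distance in frame 2: 7.3.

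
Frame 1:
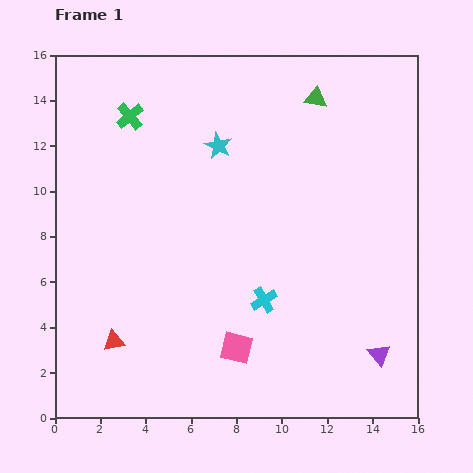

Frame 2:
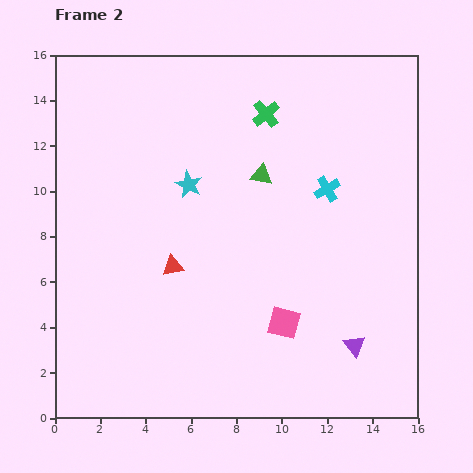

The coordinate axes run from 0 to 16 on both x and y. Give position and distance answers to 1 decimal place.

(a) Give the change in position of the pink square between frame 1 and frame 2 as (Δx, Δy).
(2.1, 1.1)

The pink square was at (8.0, 3.1) in frame 1 and (10.1, 4.2) in frame 2.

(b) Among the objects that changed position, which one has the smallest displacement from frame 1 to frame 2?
the purple triangle

(moved 1.2)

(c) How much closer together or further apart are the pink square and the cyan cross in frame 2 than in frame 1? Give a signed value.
+3.8

Distance in frame 1: 2.4. Distance in frame 2: 6.2.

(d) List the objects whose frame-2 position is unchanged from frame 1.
none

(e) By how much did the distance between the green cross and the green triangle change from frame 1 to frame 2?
-5.5

Distance in frame 1: 8.2. Distance in frame 2: 2.7.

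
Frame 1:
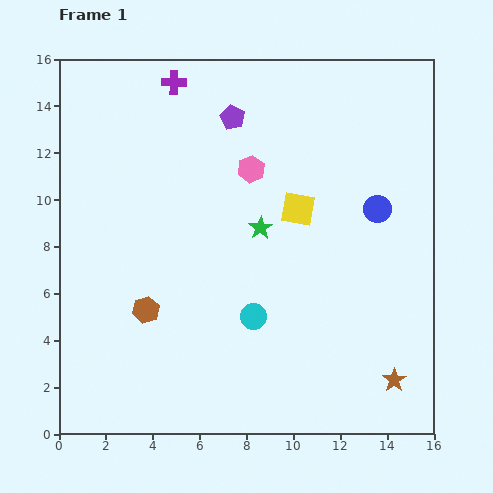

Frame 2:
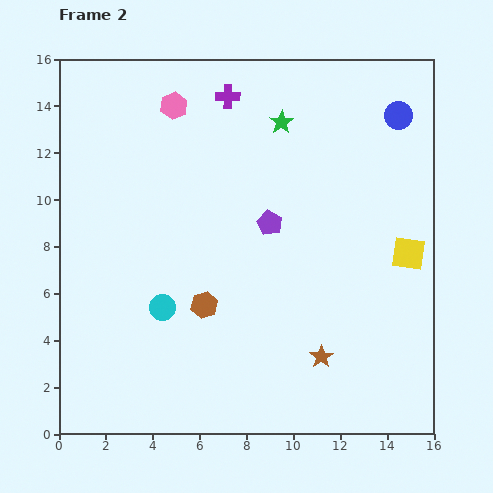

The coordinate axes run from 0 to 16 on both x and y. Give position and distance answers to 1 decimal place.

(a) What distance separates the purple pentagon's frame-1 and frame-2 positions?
4.8

The purple pentagon moved from (7.4, 13.5) to (9.0, 9.0), a distance of √(1.6² + 4.5²) ≈ 4.8.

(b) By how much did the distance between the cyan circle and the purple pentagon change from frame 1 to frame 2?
-2.7

Distance in frame 1: 8.5. Distance in frame 2: 5.8.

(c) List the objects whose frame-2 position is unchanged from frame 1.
none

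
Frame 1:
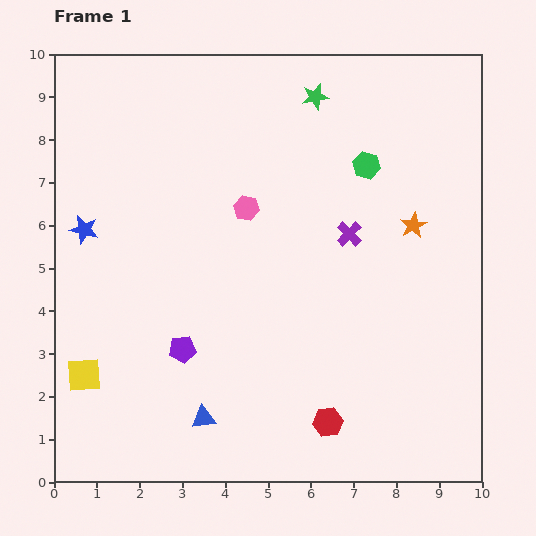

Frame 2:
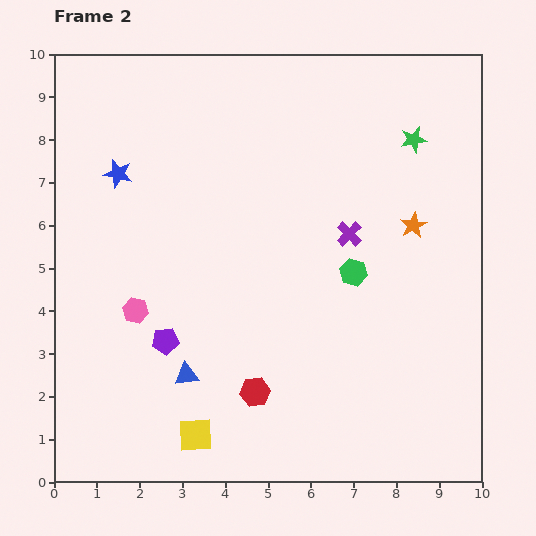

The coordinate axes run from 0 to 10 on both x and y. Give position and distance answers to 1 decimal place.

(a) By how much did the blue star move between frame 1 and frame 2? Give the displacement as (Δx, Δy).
(0.8, 1.3)

The blue star was at (0.7, 5.9) in frame 1 and (1.5, 7.2) in frame 2.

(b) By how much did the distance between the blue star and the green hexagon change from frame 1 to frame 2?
-0.8

Distance in frame 1: 6.8. Distance in frame 2: 6.0.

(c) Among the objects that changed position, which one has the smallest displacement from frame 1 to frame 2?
the purple pentagon

(moved 0.4)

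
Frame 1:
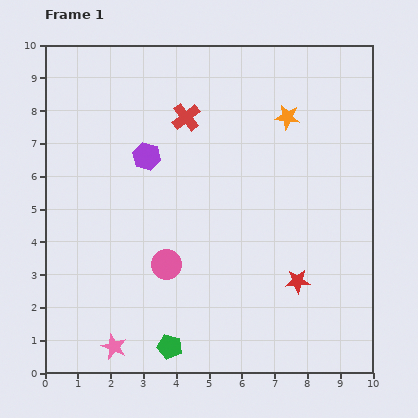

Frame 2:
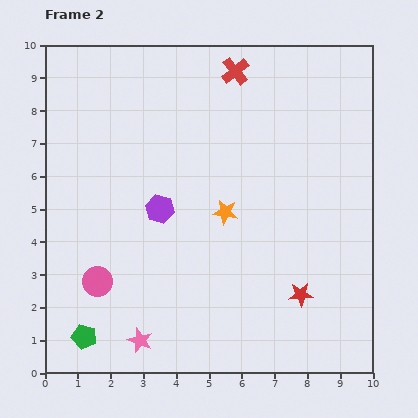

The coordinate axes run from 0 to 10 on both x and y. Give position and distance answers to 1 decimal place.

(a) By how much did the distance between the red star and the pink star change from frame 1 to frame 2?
-0.8

Distance in frame 1: 5.9. Distance in frame 2: 5.1.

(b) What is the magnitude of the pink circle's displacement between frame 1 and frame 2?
2.2

The pink circle moved from (3.7, 3.3) to (1.6, 2.8), a distance of √(2.1² + 0.5²) ≈ 2.2.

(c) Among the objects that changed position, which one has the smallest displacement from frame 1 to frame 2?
the red star

(moved 0.4)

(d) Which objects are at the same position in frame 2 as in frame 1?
none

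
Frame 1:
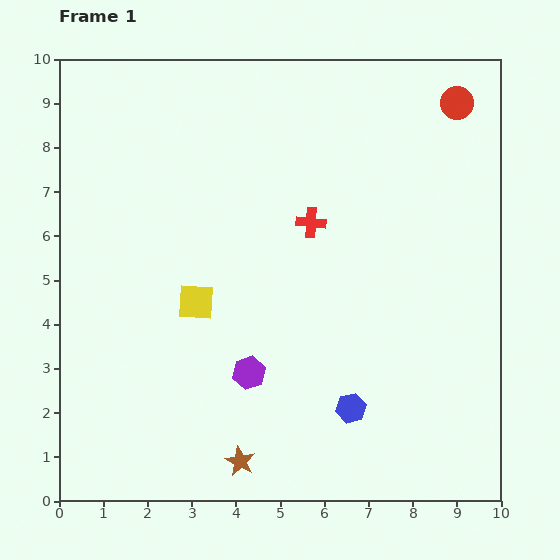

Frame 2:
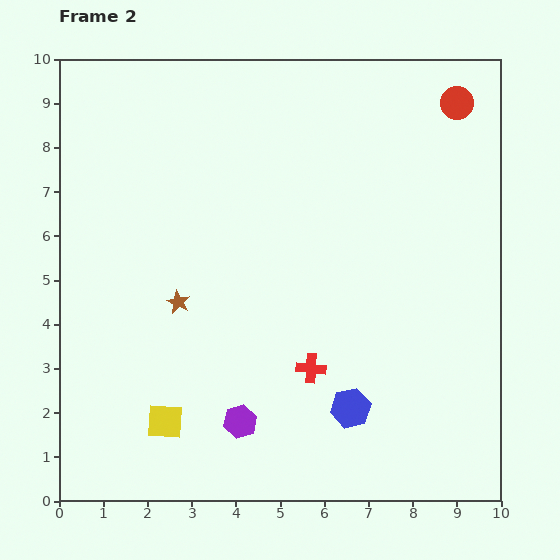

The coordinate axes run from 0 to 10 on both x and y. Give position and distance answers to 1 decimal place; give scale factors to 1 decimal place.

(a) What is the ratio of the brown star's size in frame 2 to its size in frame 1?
0.8×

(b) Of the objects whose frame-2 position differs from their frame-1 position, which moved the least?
the purple hexagon

(moved 1.1)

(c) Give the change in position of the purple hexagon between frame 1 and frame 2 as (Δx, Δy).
(-0.2, -1.1)

The purple hexagon was at (4.3, 2.9) in frame 1 and (4.1, 1.8) in frame 2.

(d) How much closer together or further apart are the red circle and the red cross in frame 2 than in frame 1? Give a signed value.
+2.5

Distance in frame 1: 4.3. Distance in frame 2: 6.8.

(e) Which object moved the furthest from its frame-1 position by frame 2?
the brown star

(moved 3.9; next 3.3)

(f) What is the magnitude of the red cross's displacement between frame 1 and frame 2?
3.3

The red cross moved from (5.7, 6.3) to (5.7, 3.0), a distance of √(0.0² + 3.3²) ≈ 3.3.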